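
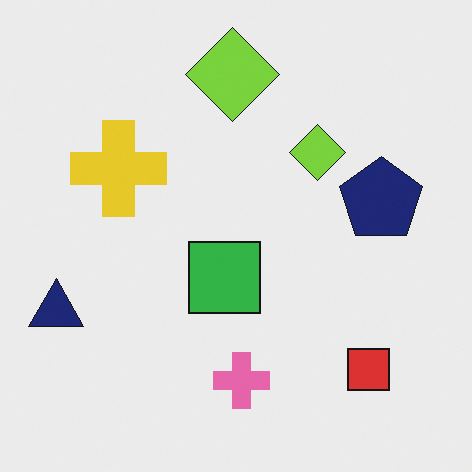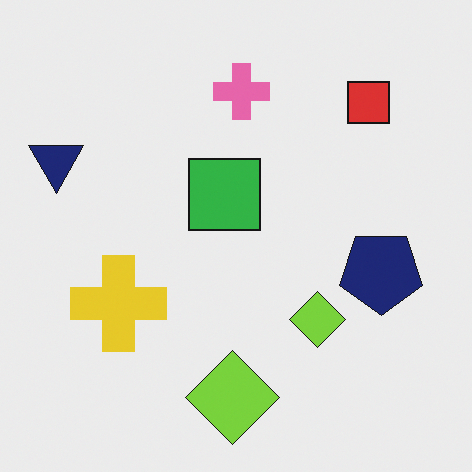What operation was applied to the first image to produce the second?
The image was flipped vertically (top ↔ bottom).

The pink cross is in the bottom of the first image and the top of the second — shapes on opposite sides of the horizontal midline have swapped in a mirror flip.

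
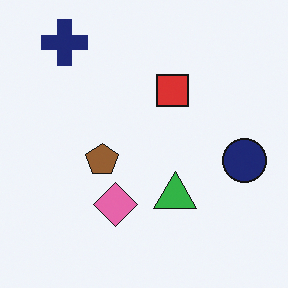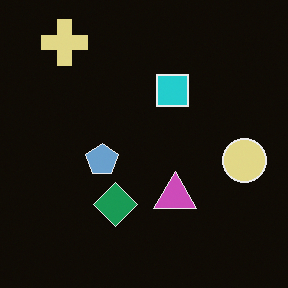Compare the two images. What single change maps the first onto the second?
It was color-inverted (negative).

The light background has become dark and every shape's color is its complement — a photographic negative.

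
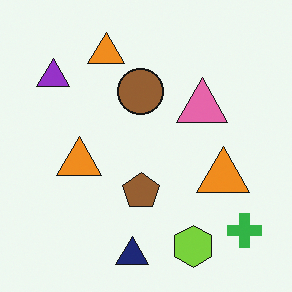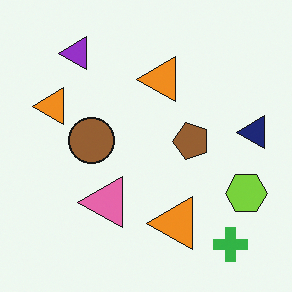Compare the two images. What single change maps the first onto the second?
It was transposed (reflected across the top-left ↔ bottom-right diagonal).

Shapes have swapped their row and column positions — what was in the top-right is now in the bottom-left — a diagonal reflection.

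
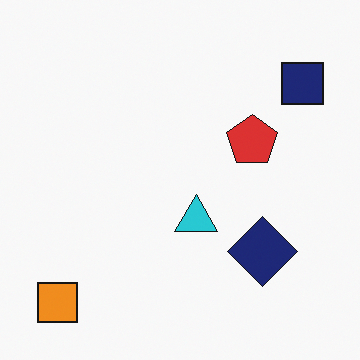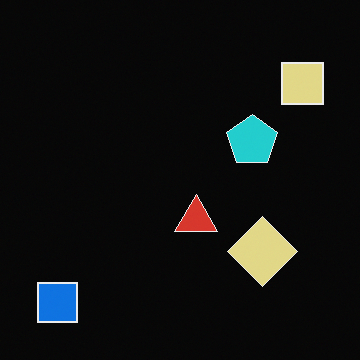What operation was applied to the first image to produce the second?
The transformation is: color-inverted (negative).

The light background has become dark and every shape's color is its complement — a photographic negative.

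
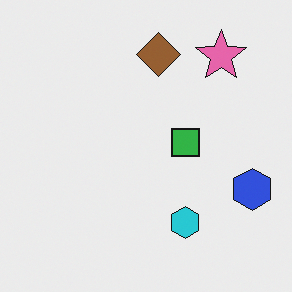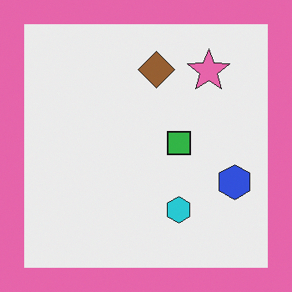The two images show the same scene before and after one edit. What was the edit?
The second image is the first framed with a pink border.

A solid pink frame runs around the edge of the second image, with the content slightly shrunk inside it.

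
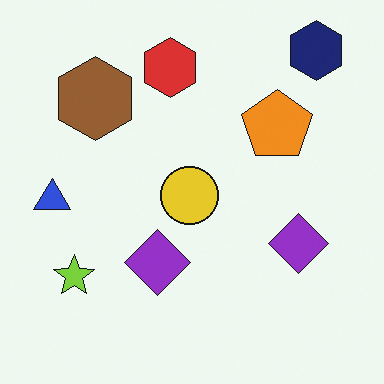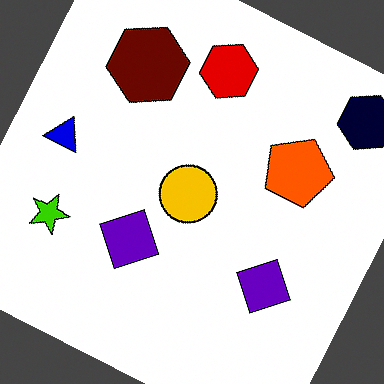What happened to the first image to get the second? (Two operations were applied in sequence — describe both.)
The transformation is: rotated clockwise by a clearly visible amount, then given much higher contrast.

Every shape is tilted by the same angle and the image corners show triangular fill wedges — a whole-image rotation by a non-right angle. Tones are pushed away from mid-grey across the whole image — a global contrast change.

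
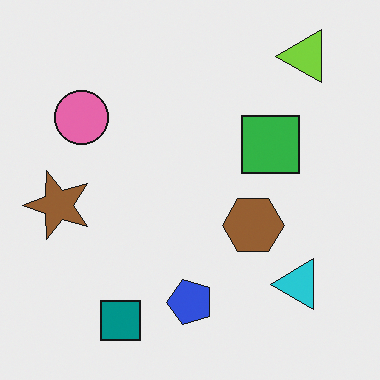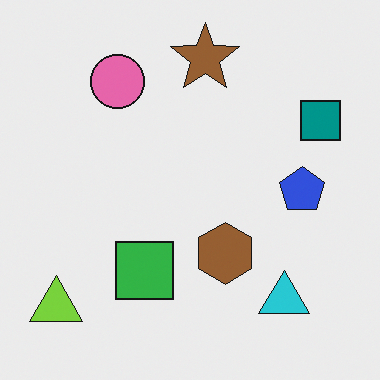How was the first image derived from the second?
This is the original image transposed (reflected across the top-left ↔ bottom-right diagonal).

Shapes have swapped their row and column positions — what was in the top-right is now in the bottom-left — a diagonal reflection.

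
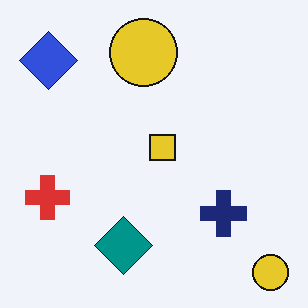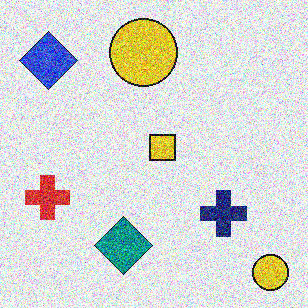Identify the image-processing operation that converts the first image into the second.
The transformation is: degraded with a thick layer of grain.

Random speckle covers the whole image, including the flat background.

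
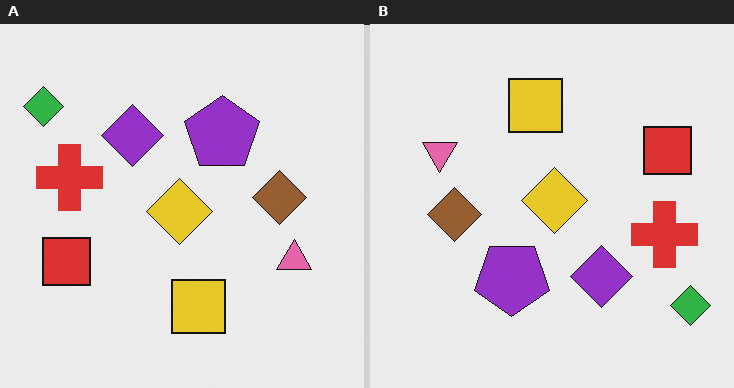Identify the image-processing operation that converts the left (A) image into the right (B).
It was rotated 180°.

The green diamond sits in the top-left of the left (A) image and the bottom-right of the right (B) — consistent with a whole-image 180° rotation.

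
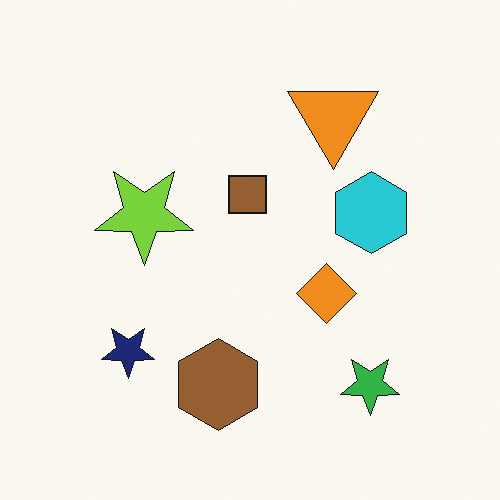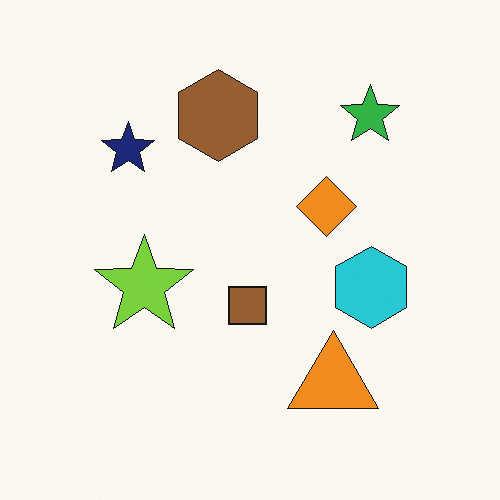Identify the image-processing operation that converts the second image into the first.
It was flipped vertically (top ↔ bottom).

The brown hexagon is in the top of the second image and the bottom of the first — shapes on opposite sides of the horizontal midline have swapped in a mirror flip.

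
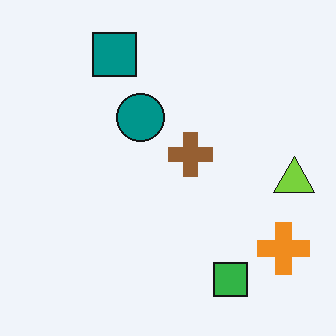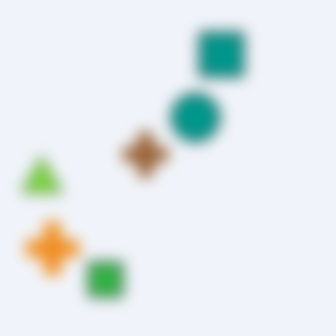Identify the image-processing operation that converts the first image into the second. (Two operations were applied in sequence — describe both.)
Strongly gaussian-blurred, then flipped horizontally (left ↔ right).

Shape edges and outlines are uniformly softened across the whole image. The lime triangle is in the right of the first image and the left of the second — shapes on opposite sides of the vertical midline have swapped in a mirror flip.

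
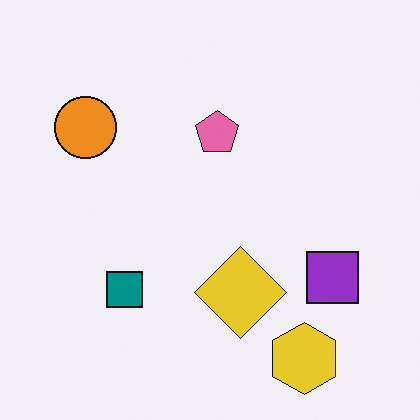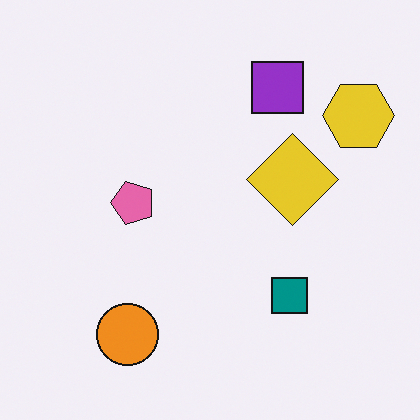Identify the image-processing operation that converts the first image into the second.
The transformation is: rotated 90° counter-clockwise.

The yellow hexagon sits in the bottom-right of the first image and the top-right of the second — consistent with a whole-image 90° counter-clockwise rotation.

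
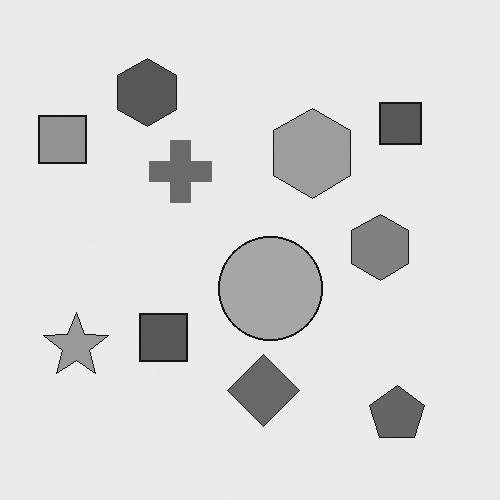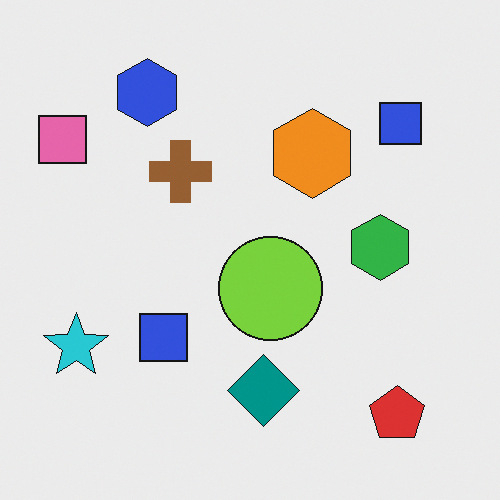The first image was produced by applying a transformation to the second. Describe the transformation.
It was converted to grayscale.

All color is removed — every shape is now a shade of grey.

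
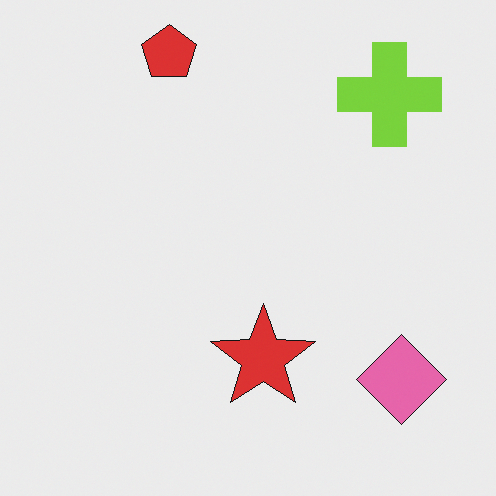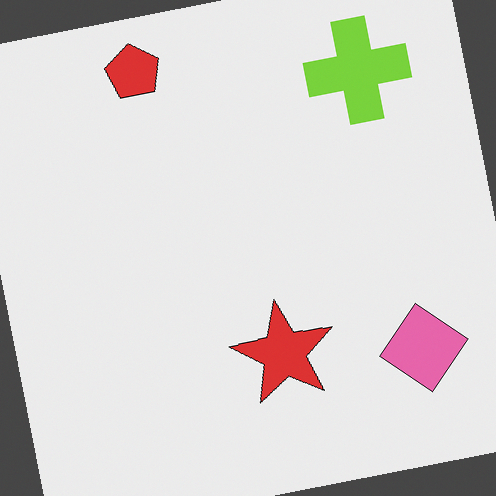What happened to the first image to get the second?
Rotated counter-clockwise by a few degrees.

Every shape is tilted by the same angle and the image corners show triangular fill wedges — a whole-image rotation by a non-right angle.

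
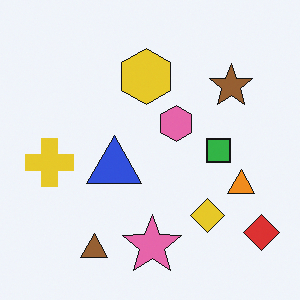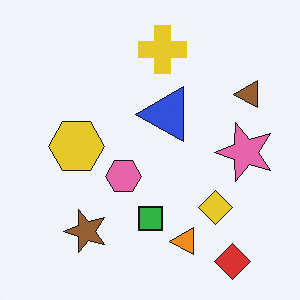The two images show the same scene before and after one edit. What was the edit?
The second image is the first transposed (reflected across the top-left ↔ bottom-right diagonal).

Shapes have swapped their row and column positions — what was in the top-right is now in the bottom-left — a diagonal reflection.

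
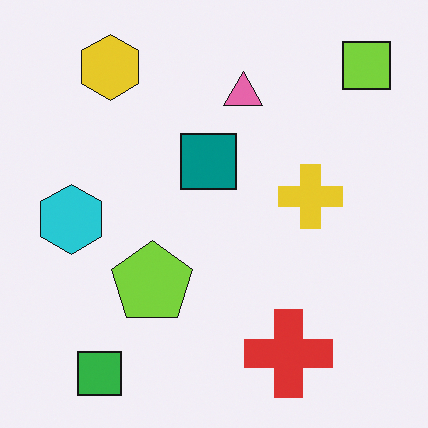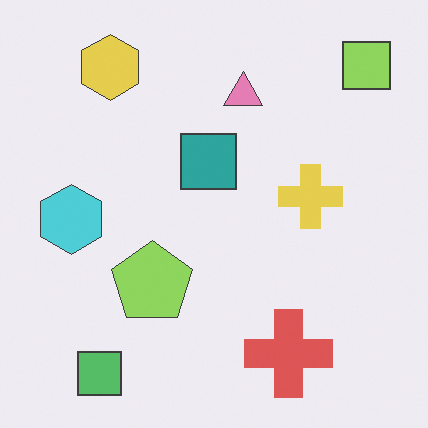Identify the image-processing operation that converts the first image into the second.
It was given slightly reduced contrast.

Tones are pushed toward mid-grey across the whole image — a global contrast change.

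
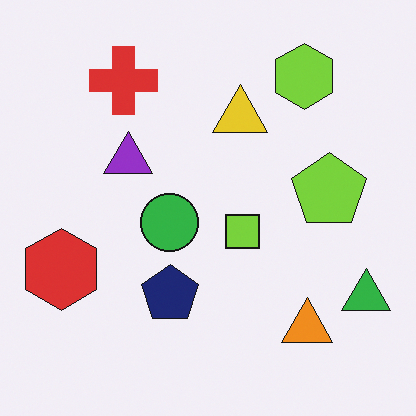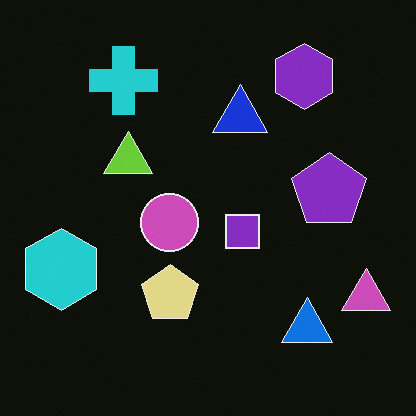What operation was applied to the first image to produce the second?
Color-inverted (negative).

The light background has become dark and every shape's color is its complement — a photographic negative.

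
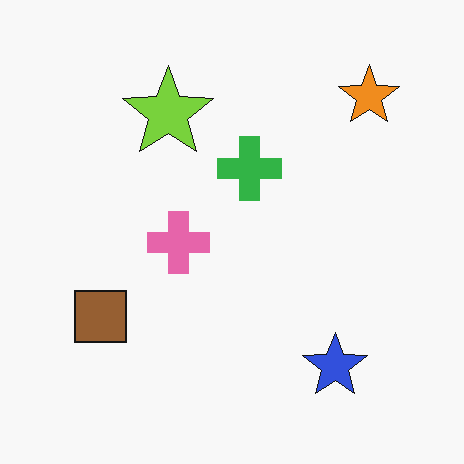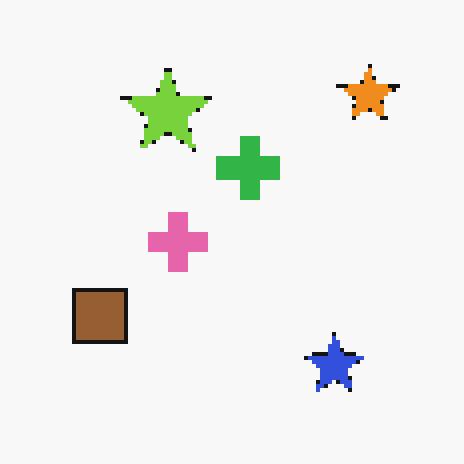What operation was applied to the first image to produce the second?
The second image is the first lightly pixelated (a mild mosaic effect).

Shapes are reduced to large square blocks; fine edges and outlines are lost — a downscale-then-upscale (mosaic) effect.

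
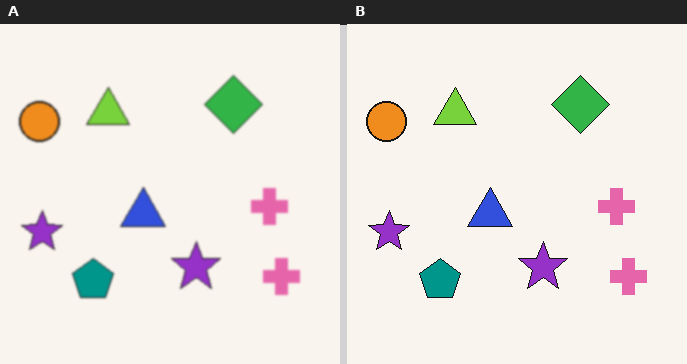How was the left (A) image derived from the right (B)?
This is the original image slightly softened.

Shape edges and outlines are uniformly softened across the whole image.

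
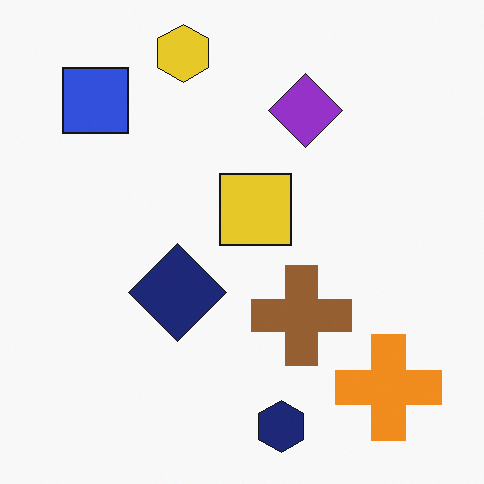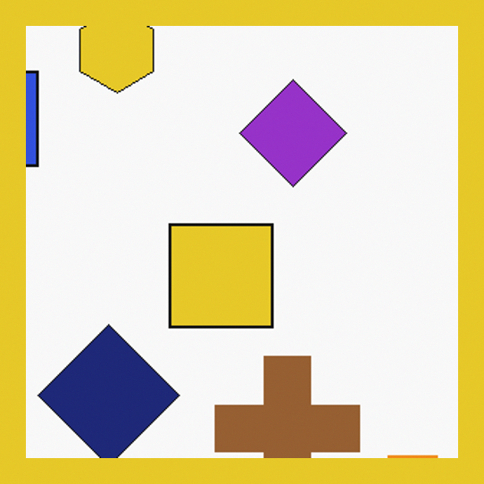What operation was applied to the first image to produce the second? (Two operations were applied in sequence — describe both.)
This is the original image cropped slightly and scaled back up, then framed with a yellow border.

The visible shapes are larger and the field of view is narrower; shapes near the original edges may be partly or wholly outside the frame — a crop-and-rescale. A solid yellow frame runs around the edge of the second image, with the content slightly shrunk inside it.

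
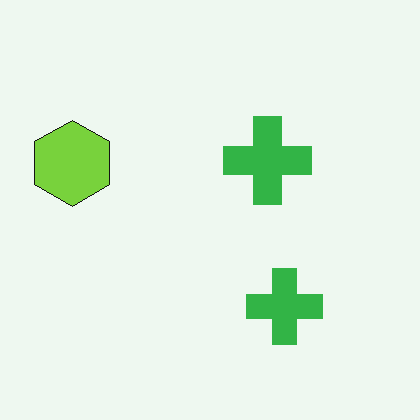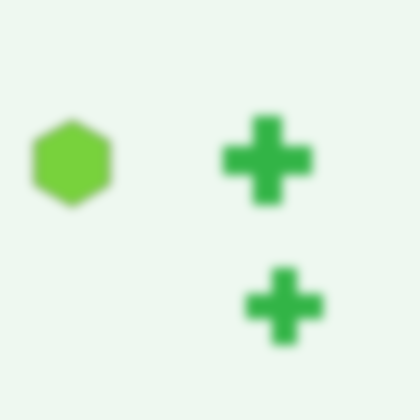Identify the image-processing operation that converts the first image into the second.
The transformation is: strongly gaussian-blurred.

Shape edges and outlines are uniformly softened across the whole image.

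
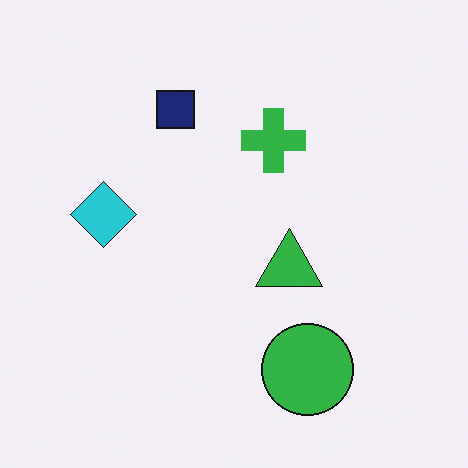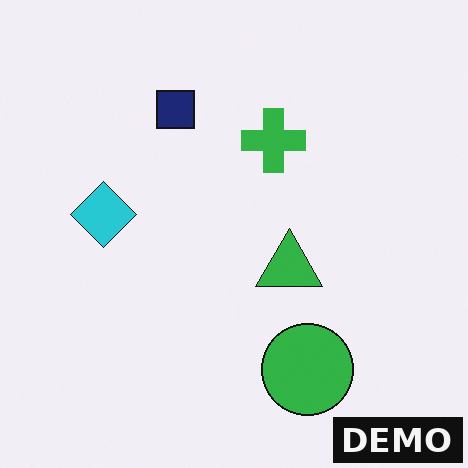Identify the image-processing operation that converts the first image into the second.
The image was watermarked with the text "DEMO" in the lower-right corner.

A dark label reading "DEMO" appears in the lower-right corner.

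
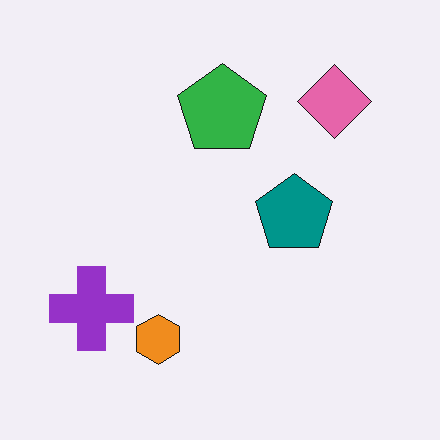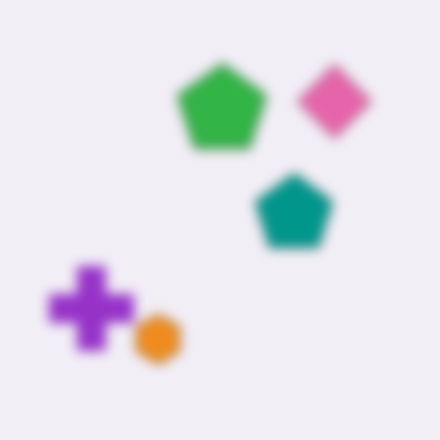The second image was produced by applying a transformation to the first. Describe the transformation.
This is the original image heavily blurred.

Shape edges and outlines are uniformly softened across the whole image.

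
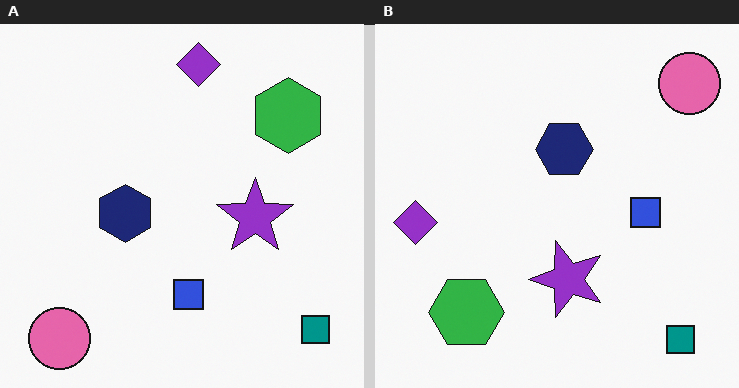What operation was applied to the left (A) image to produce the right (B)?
The image was transposed (reflected across the top-left ↔ bottom-right diagonal).

Shapes have swapped their row and column positions — what was in the top-right is now in the bottom-left — a diagonal reflection.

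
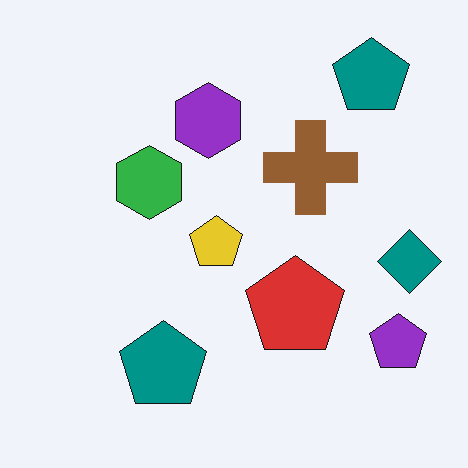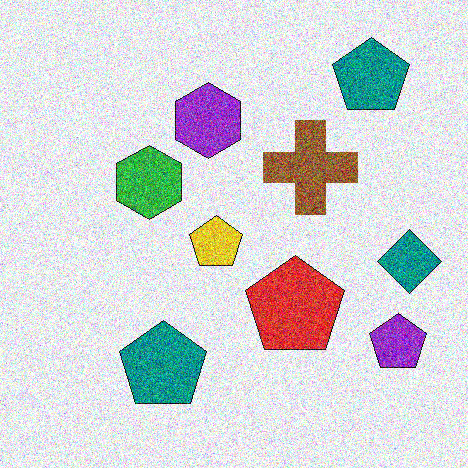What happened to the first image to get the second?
The transformation is: degraded with a thick layer of grain.

Random speckle covers the whole image, including the flat background.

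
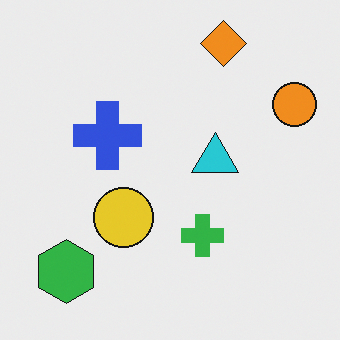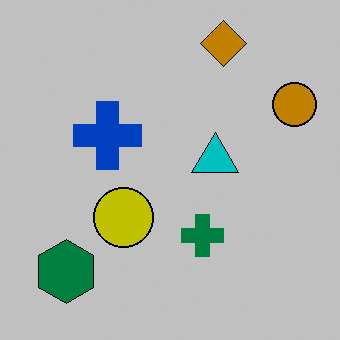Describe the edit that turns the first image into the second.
Heavily posterized to just a handful of flat colors.

Each flat color has snapped to a coarser quantized level — most visibly, the near-white background has dropped to a flat grey.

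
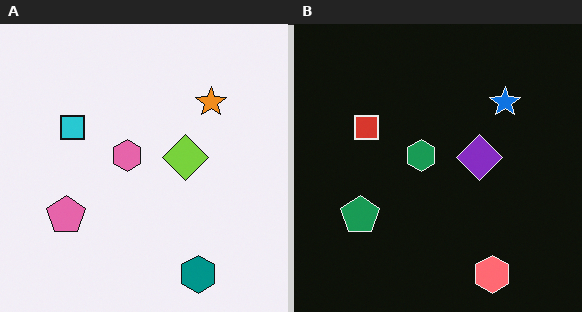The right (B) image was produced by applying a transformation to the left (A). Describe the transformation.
The image was color-inverted (negative).

The light background has become dark and every shape's color is its complement — a photographic negative.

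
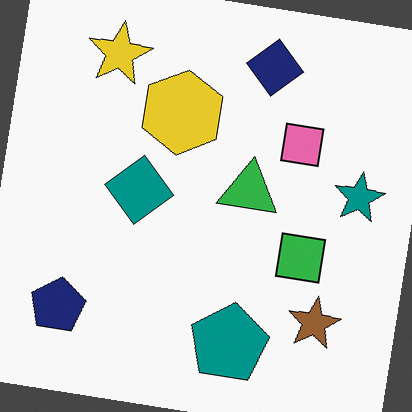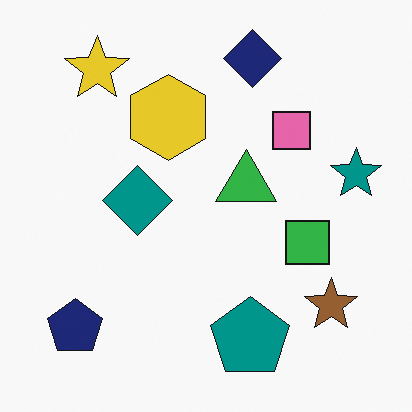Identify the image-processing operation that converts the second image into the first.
This is the original image rotated clockwise by a slight angle.

Every shape is tilted by the same angle and the image corners show triangular fill wedges — a whole-image rotation by a non-right angle.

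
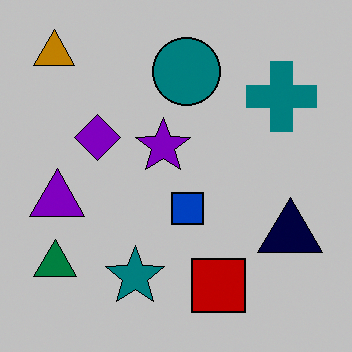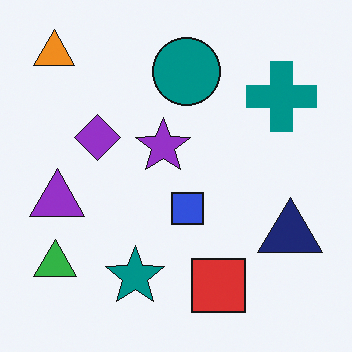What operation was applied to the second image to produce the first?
Aggressively posterized.

Each flat color has snapped to a coarser quantized level — most visibly, the near-white background has dropped to a flat grey.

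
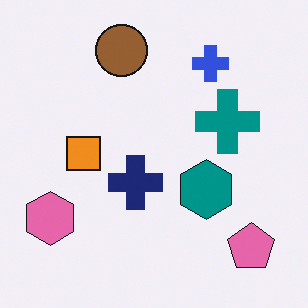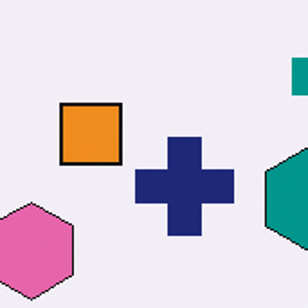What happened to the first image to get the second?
The image was cropped to a noticeably smaller region and rescaled.

The visible shapes are larger and the field of view is narrower; shapes near the original edges may be partly or wholly outside the frame — a crop-and-rescale.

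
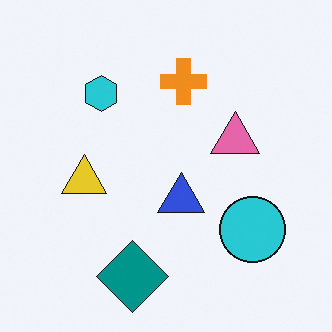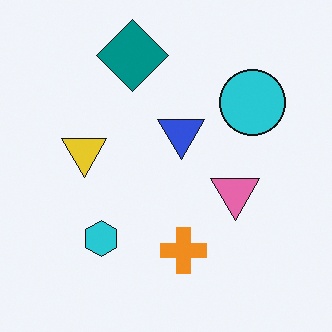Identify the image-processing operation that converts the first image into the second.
It was flipped vertically (top ↔ bottom).

The teal diamond is in the bottom of the first image and the top of the second — shapes on opposite sides of the horizontal midline have swapped in a mirror flip.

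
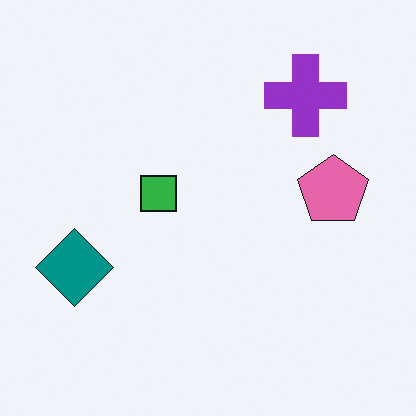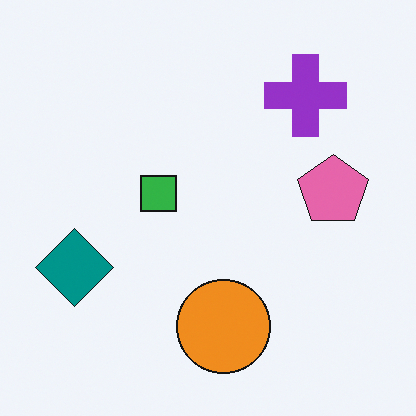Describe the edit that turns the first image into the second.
This is the original image overlaid with an additional orange circle.

An orange circle appears in the second image that is absent from the first.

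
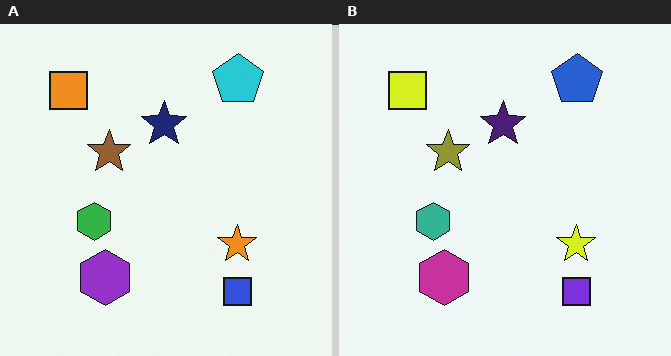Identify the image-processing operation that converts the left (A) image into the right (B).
The right (B) image is the left (A) hue-shifted by a small amount.

Every shape's color has rotated by the same amount around the hue wheel — a uniform hue shift.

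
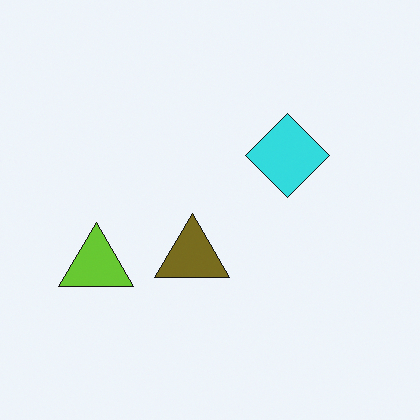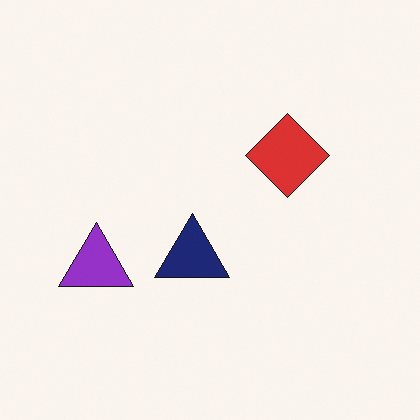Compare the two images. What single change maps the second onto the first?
It was hue-shifted through roughly half the color wheel.

Every shape's color has rotated by the same amount around the hue wheel — a uniform hue shift.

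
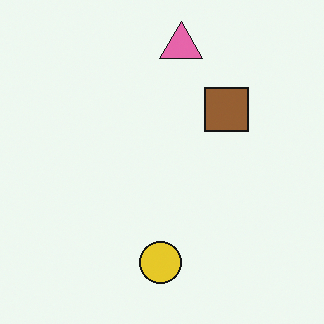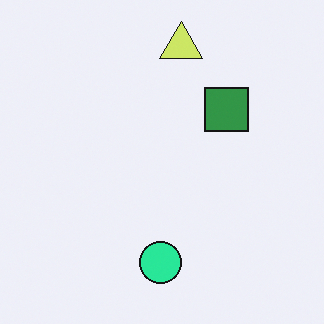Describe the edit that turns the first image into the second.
This is the original image hue-shifted through roughly a third of the color wheel.

Every shape's color has rotated by the same amount around the hue wheel — a uniform hue shift.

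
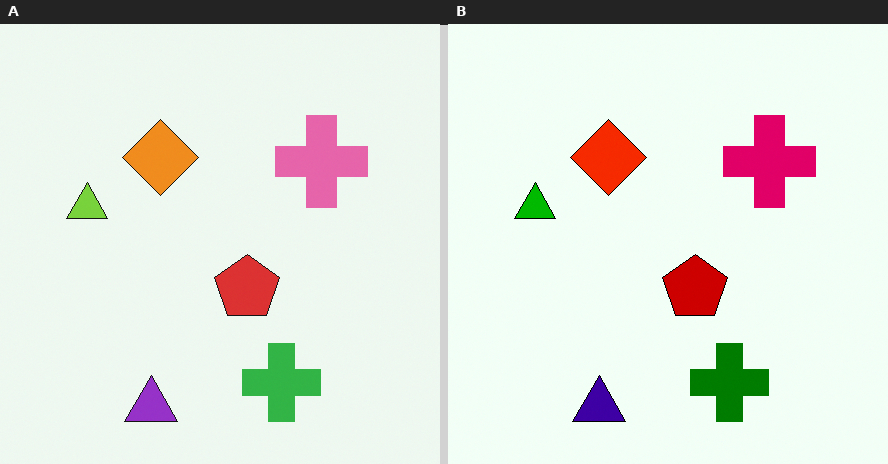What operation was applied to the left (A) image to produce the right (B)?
The right (B) image is the left (A) given much higher contrast.

Tones are pushed away from mid-grey across the whole image — a global contrast change.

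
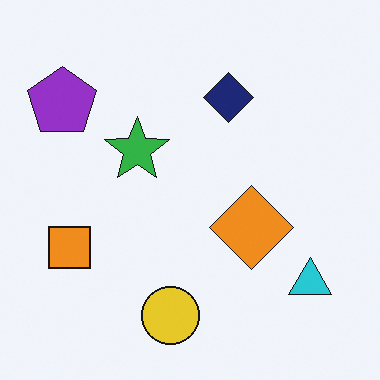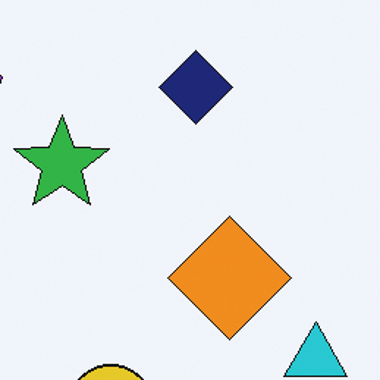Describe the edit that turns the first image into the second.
This is the original image cropped to a modestly smaller region and rescaled.

The visible shapes are larger and the field of view is narrower; shapes near the original edges may be partly or wholly outside the frame — a crop-and-rescale.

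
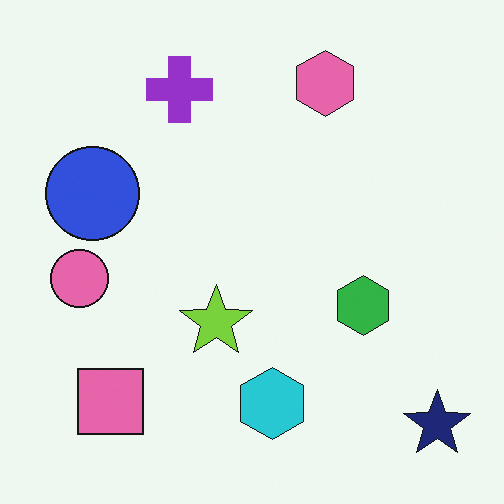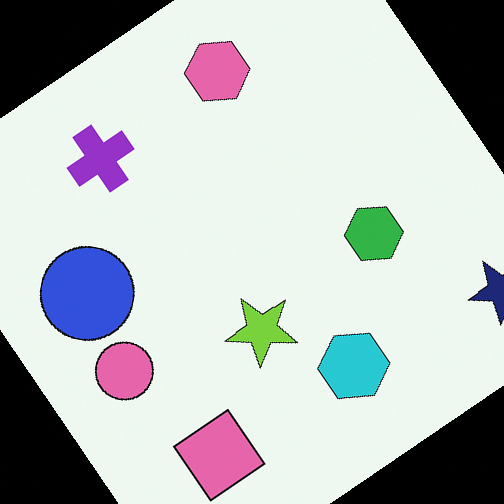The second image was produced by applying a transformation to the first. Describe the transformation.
This is the original image rotated counter-clockwise by a large amount — several tens of degrees.

Every shape is tilted by the same angle and the image corners show triangular fill wedges — a whole-image rotation by a non-right angle.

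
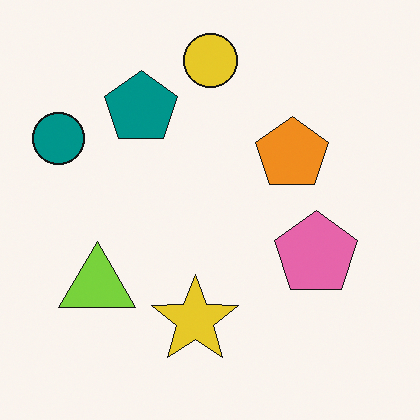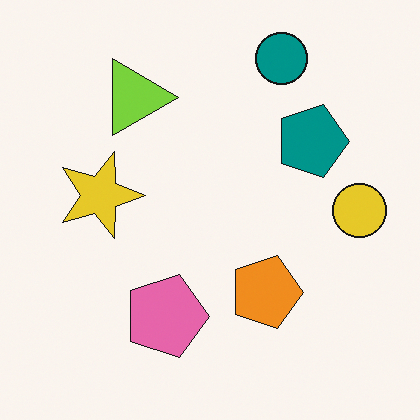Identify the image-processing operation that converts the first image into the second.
Rotated 90° clockwise.

The teal circle sits in the top-left of the first image and the top-right of the second — consistent with a whole-image 90° clockwise rotation.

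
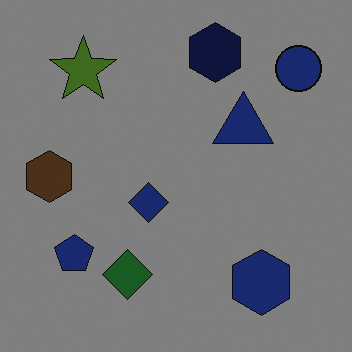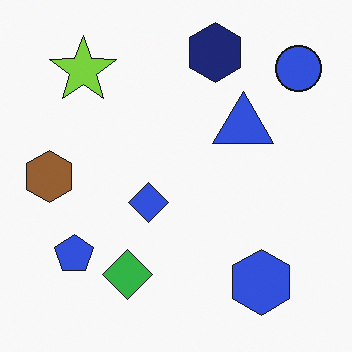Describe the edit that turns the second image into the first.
Darkened a lot.

Every pixel — background and shapes alike — is uniformly darkened.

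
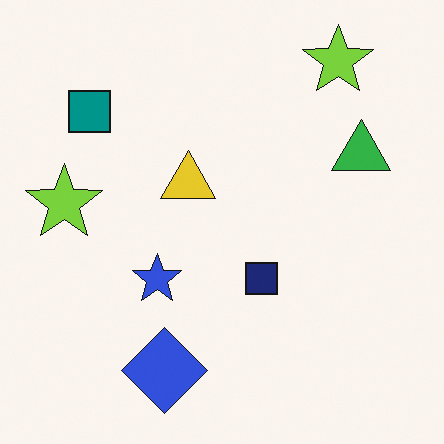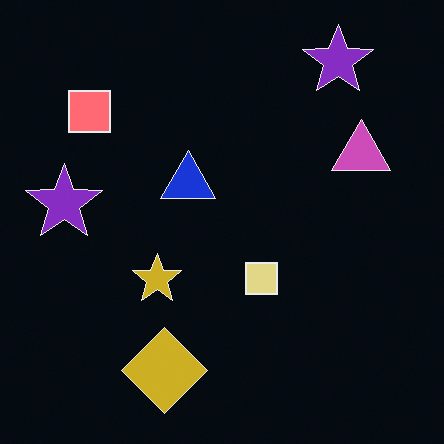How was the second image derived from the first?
The image was color-inverted (negative).

The light background has become dark and every shape's color is its complement — a photographic negative.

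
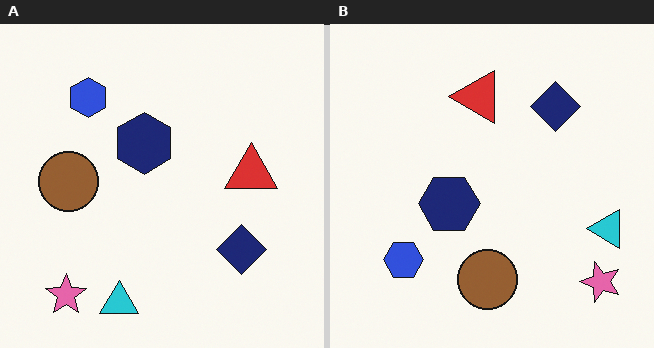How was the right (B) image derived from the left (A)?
The transformation is: rotated 90° counter-clockwise.

The pink star sits in the bottom-left of the left (A) image and the bottom-right of the right (B) — consistent with a whole-image 90° counter-clockwise rotation.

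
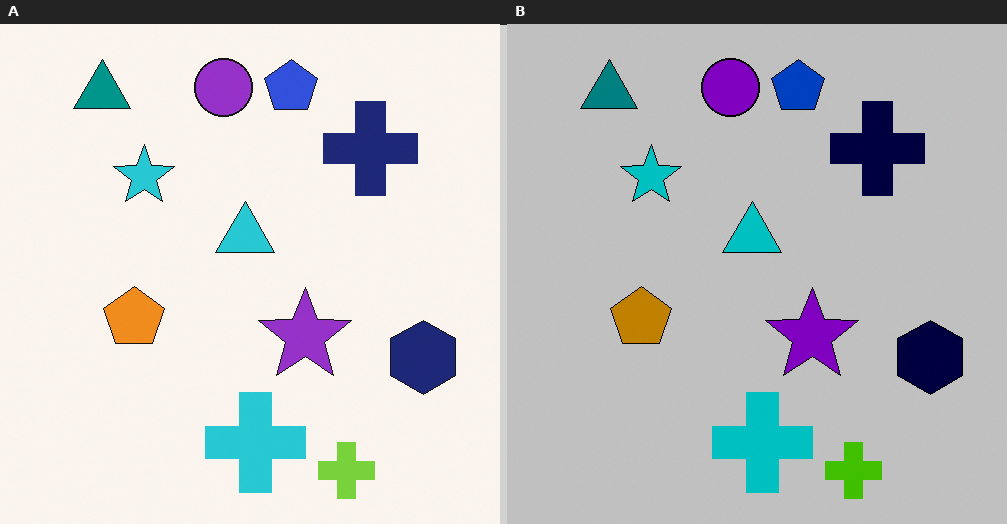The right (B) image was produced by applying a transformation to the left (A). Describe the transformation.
This is the original image heavily posterized to just a handful of flat colors.

Each flat color has snapped to a coarser quantized level — most visibly, the near-white background has dropped to a flat grey.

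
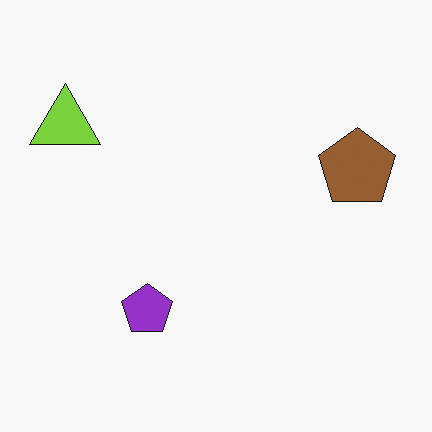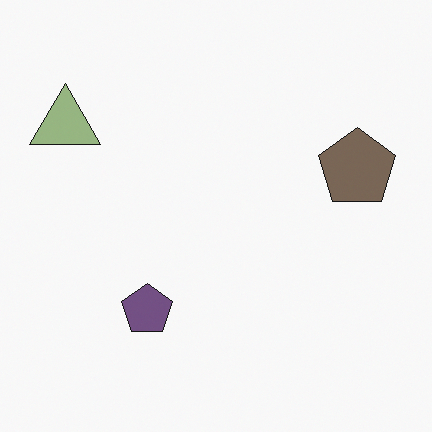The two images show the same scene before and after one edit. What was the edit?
It was made much more muted (saturation change).

All colors are more muted and greyish — a global saturation change.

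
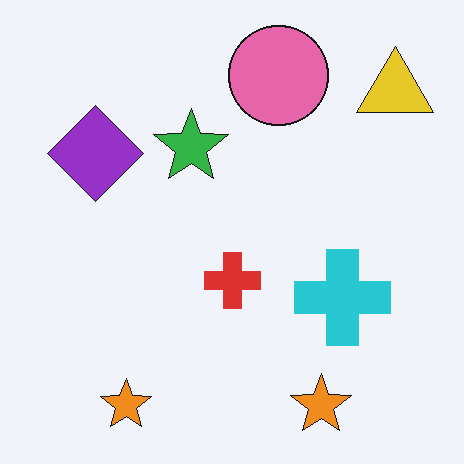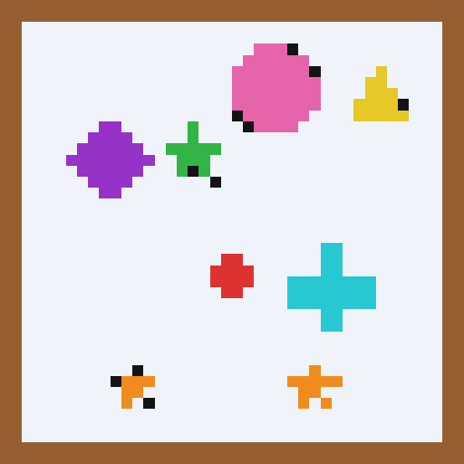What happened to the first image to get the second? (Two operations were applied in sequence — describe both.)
The transformation is: coarsely pixelated, then framed with a brown border.

Shapes are reduced to large square blocks; fine edges and outlines are lost — a downscale-then-upscale (mosaic) effect. A solid brown frame runs around the edge of the second image, with the content slightly shrunk inside it.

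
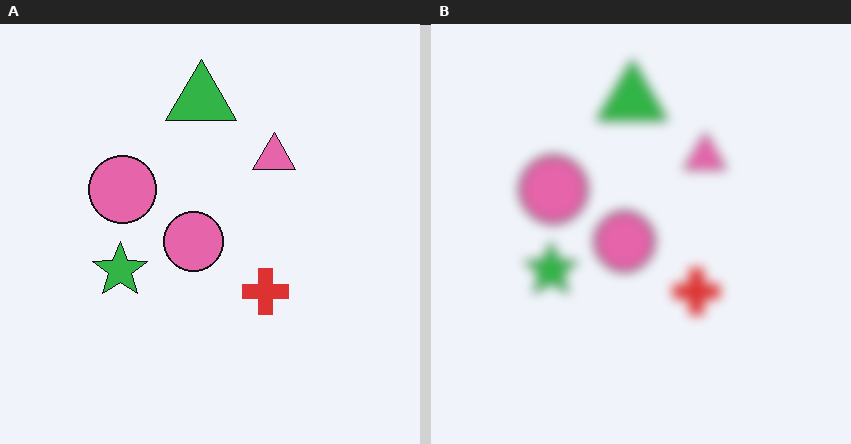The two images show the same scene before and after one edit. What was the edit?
This is the original image strongly gaussian-blurred.

Shape edges and outlines are uniformly softened across the whole image.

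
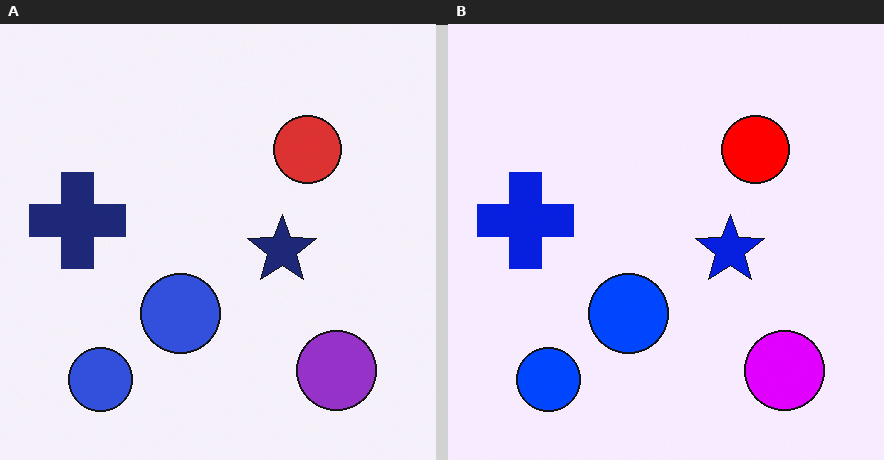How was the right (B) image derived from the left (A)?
It was made much more vivid (saturation change).

All colors are more vivid — a global saturation change.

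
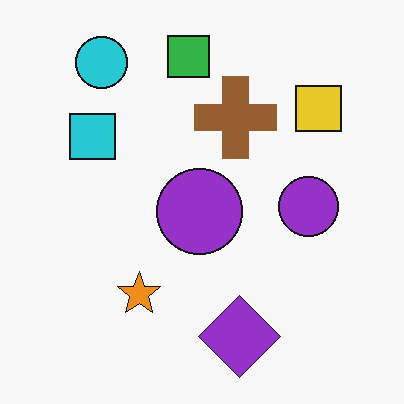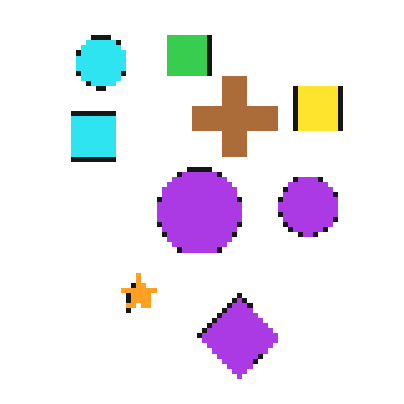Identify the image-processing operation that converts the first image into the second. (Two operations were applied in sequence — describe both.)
The image was lightly pixelated (a mild mosaic effect), then slightly brightened.

Shapes are reduced to large square blocks; fine edges and outlines are lost — a downscale-then-upscale (mosaic) effect. Every pixel — background and shapes alike — is uniformly brightened.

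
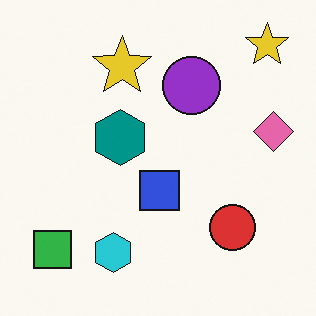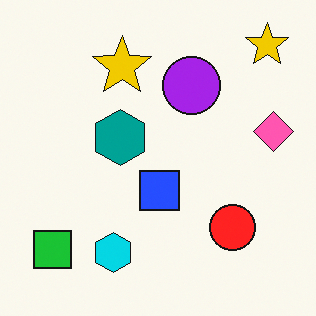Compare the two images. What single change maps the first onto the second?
This is the original image slightly oversaturated.

All colors are more vivid — a global saturation change.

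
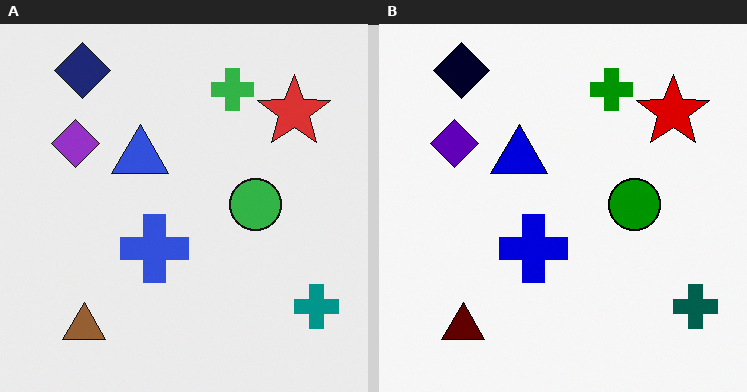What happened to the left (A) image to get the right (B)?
The transformation is: given much higher contrast.

Tones are pushed away from mid-grey across the whole image — a global contrast change.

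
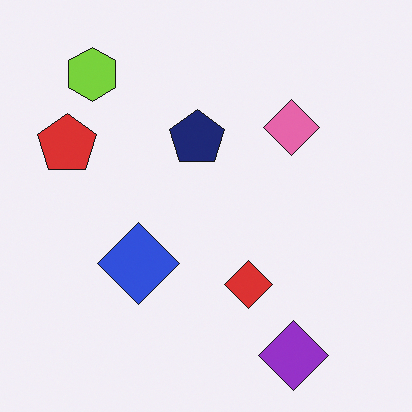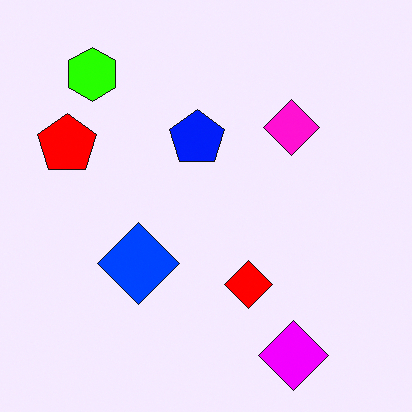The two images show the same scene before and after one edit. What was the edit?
This is the original image made much more vivid (saturation change).

All colors are more vivid — a global saturation change.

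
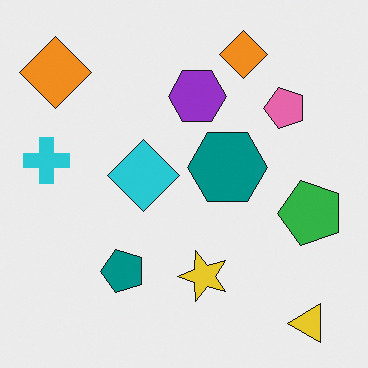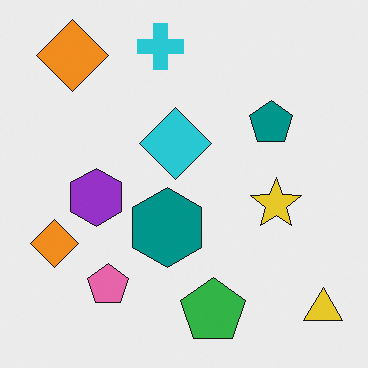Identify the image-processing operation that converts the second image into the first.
The image was transposed (reflected across the top-left ↔ bottom-right diagonal).

Shapes have swapped their row and column positions — what was in the top-right is now in the bottom-left — a diagonal reflection.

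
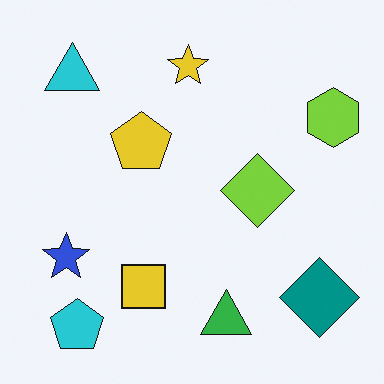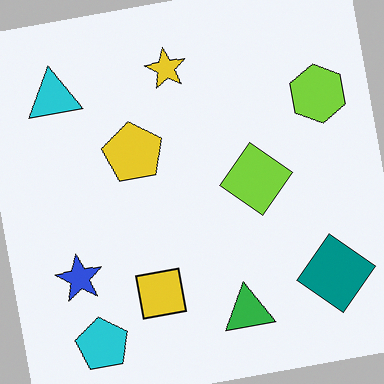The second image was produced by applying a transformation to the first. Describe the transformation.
It was rotated counter-clockwise by a small amount.

Every shape is tilted by the same angle and the image corners show triangular fill wedges — a whole-image rotation by a non-right angle.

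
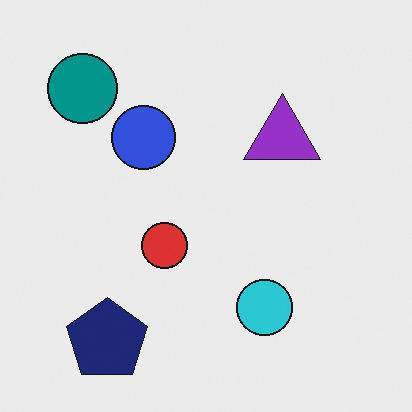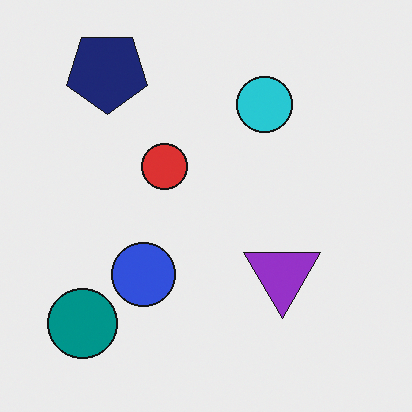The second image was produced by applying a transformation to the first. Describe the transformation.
The transformation is: flipped vertically (top ↔ bottom).

The navy pentagon is in the bottom-left of the first image and the top-left of the second — shapes on opposite sides of the horizontal midline have swapped in a mirror flip.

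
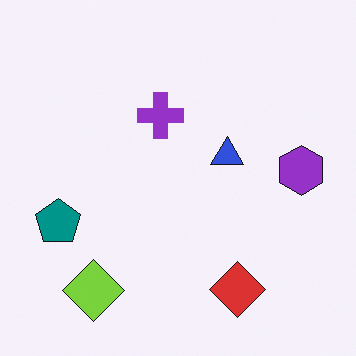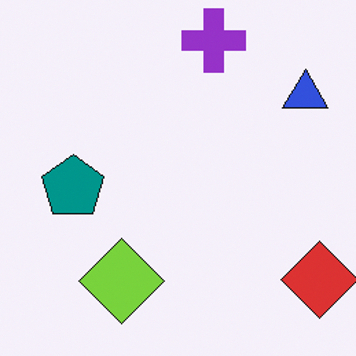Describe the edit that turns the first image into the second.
This is the original image cropped slightly and scaled back up.

The visible shapes are larger and the field of view is narrower; shapes near the original edges may be partly or wholly outside the frame — a crop-and-rescale.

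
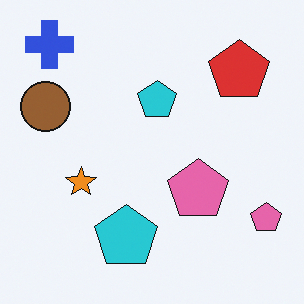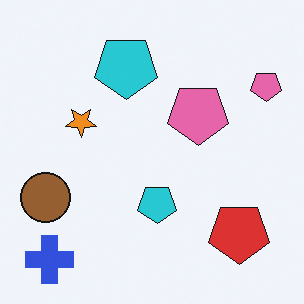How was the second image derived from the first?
The second image is the first flipped vertically (top ↔ bottom).

The blue cross is in the top-left of the first image and the bottom-left of the second — shapes on opposite sides of the horizontal midline have swapped in a mirror flip.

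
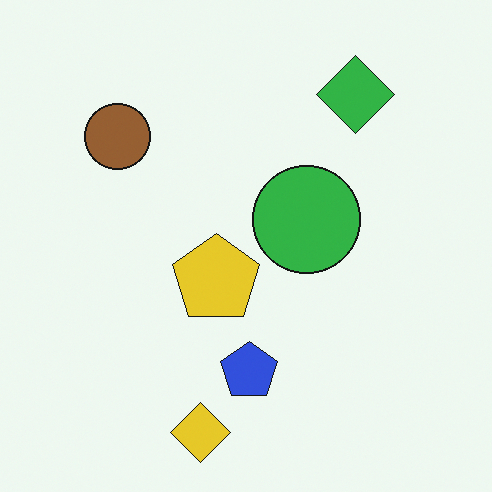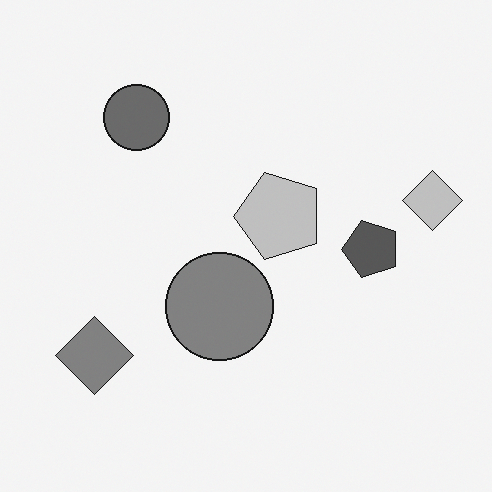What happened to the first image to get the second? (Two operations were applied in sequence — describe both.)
The transformation is: converted to grayscale, then transposed (reflected across the top-left ↔ bottom-right diagonal).

All color is removed — every shape is now a shade of grey. Shapes have swapped their row and column positions — what was in the top-right is now in the bottom-left — a diagonal reflection.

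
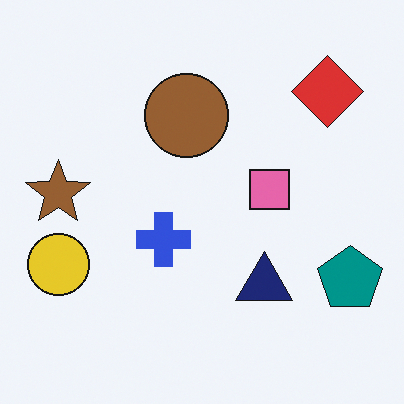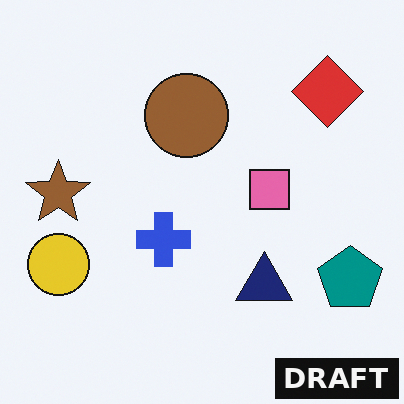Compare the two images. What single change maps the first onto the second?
Watermarked with the text "DRAFT" in the lower-right corner.

A dark label reading "DRAFT" appears in the lower-right corner.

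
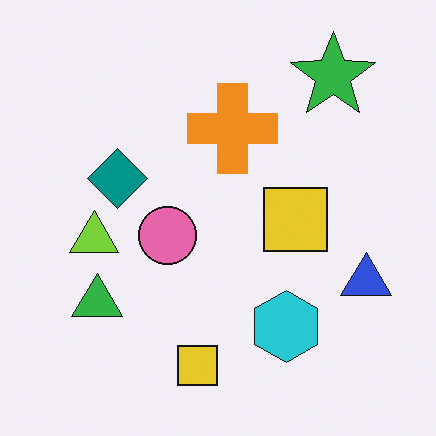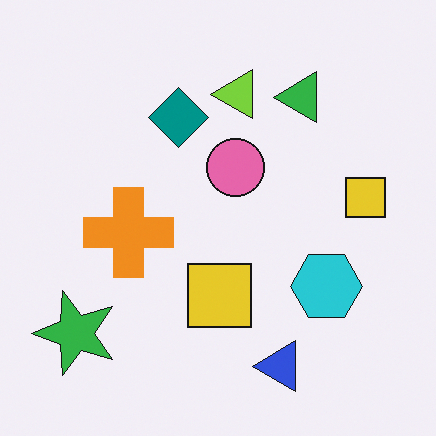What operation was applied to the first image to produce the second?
The transformation is: transposed (reflected across the top-left ↔ bottom-right diagonal).

Shapes have swapped their row and column positions — what was in the top-right is now in the bottom-left — a diagonal reflection.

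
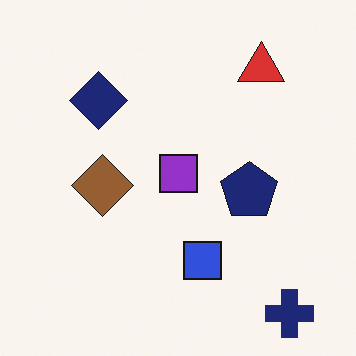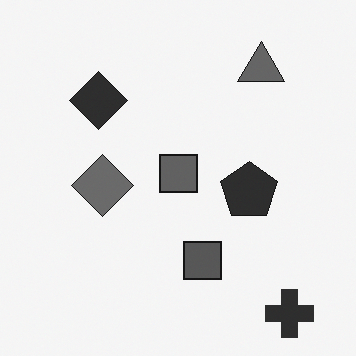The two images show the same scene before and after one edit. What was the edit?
The transformation is: converted to grayscale.

All color is removed — every shape is now a shade of grey.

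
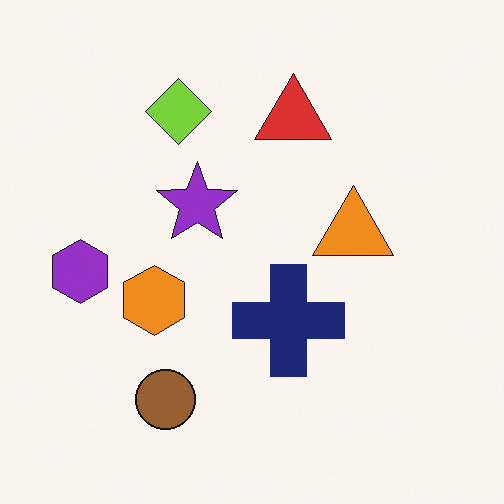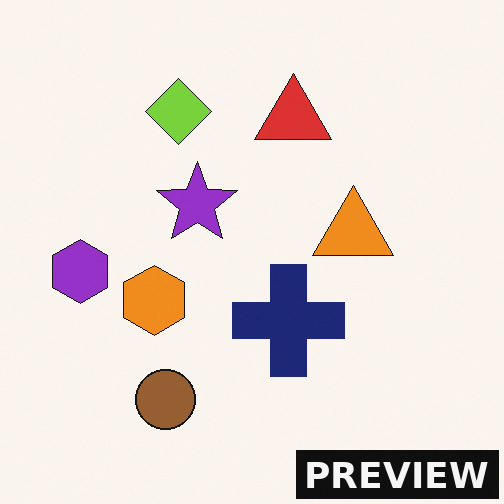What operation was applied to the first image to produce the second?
It was watermarked with the text "PREVIEW" in the lower-right corner.

A dark label reading "PREVIEW" appears in the lower-right corner.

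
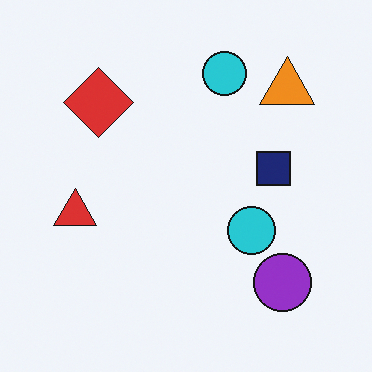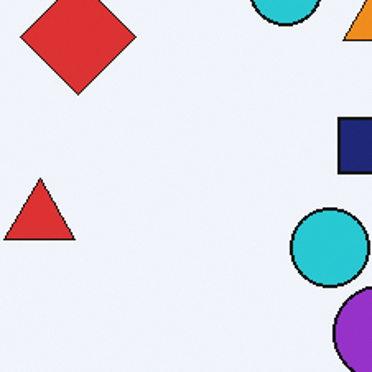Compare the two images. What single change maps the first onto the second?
The image was cropped to a noticeably smaller region and rescaled.

The visible shapes are larger and the field of view is narrower; shapes near the original edges may be partly or wholly outside the frame — a crop-and-rescale.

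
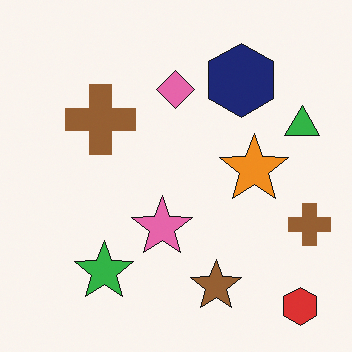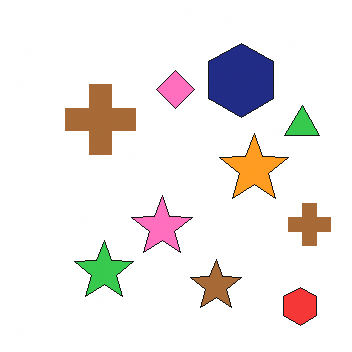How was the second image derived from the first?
The second image is the first brightened a little.

Every pixel — background and shapes alike — is uniformly brightened.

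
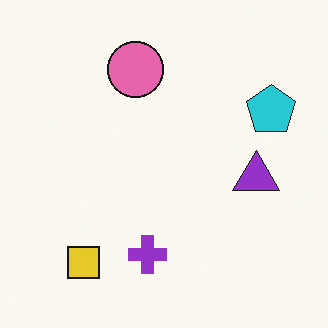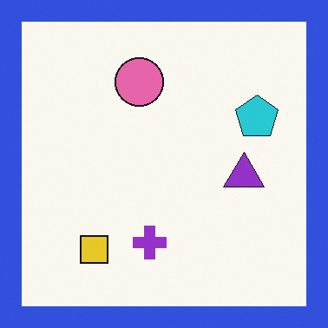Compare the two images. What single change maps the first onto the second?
It was framed with a blue border.

A solid blue frame runs around the edge of the second image, with the content slightly shrunk inside it.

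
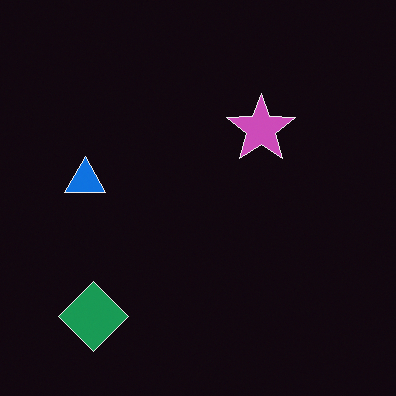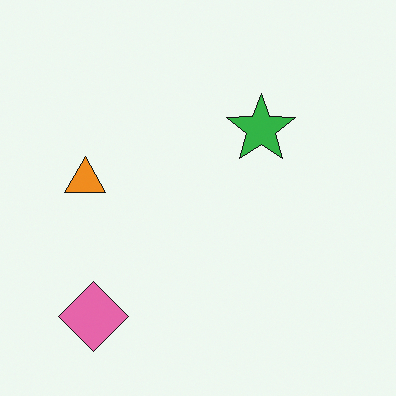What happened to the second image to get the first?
The first image is the second color-inverted (negative).

The light background has become dark and every shape's color is its complement — a photographic negative.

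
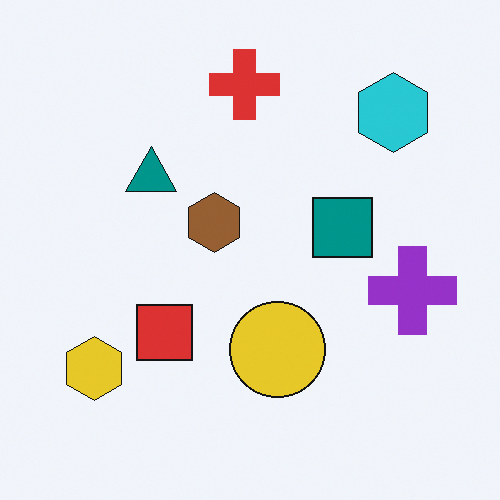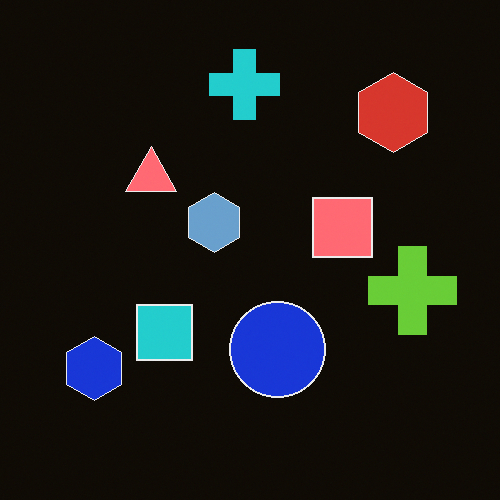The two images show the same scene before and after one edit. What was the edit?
The transformation is: color-inverted (negative).

The light background has become dark and every shape's color is its complement — a photographic negative.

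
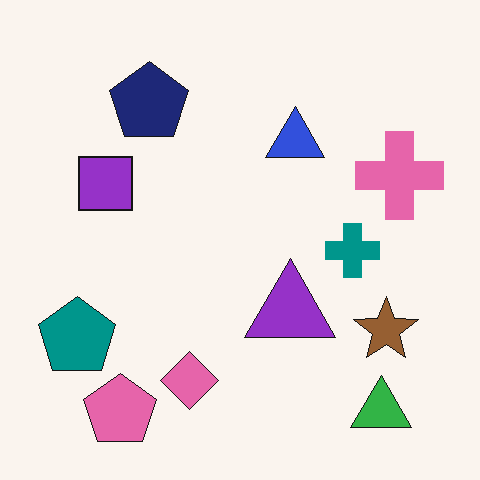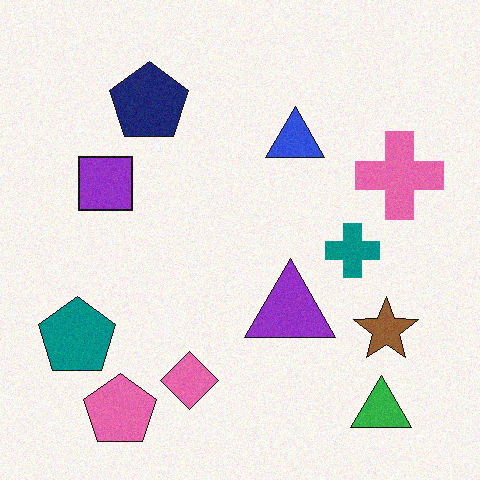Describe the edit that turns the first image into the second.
It was degraded with a light layer of grain.

Random speckle covers the whole image, including the flat background.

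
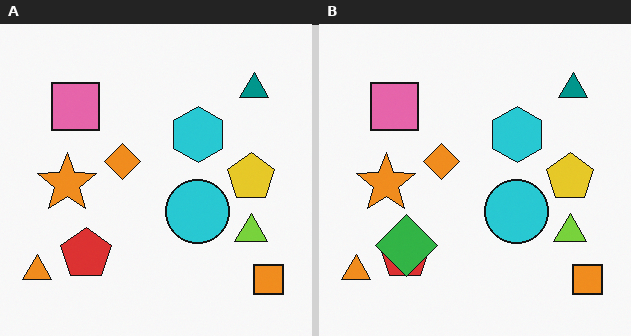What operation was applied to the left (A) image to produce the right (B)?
The transformation is: overlaid with an additional green diamond.

A green diamond appears in the right (B) image that is absent from the left (A).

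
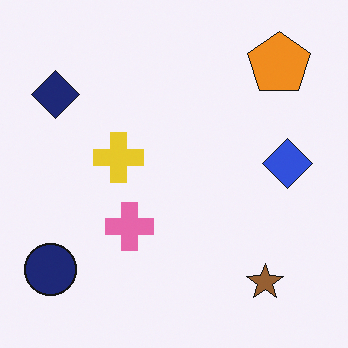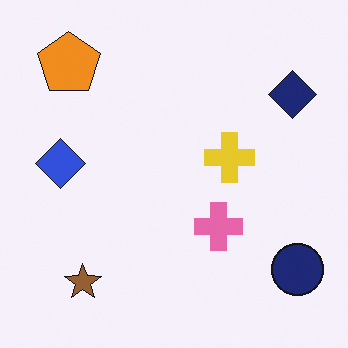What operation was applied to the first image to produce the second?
This is the original image flipped horizontally (left ↔ right).

The navy circle is in the bottom-left of the first image and the bottom-right of the second — shapes on opposite sides of the vertical midline have swapped in a mirror flip.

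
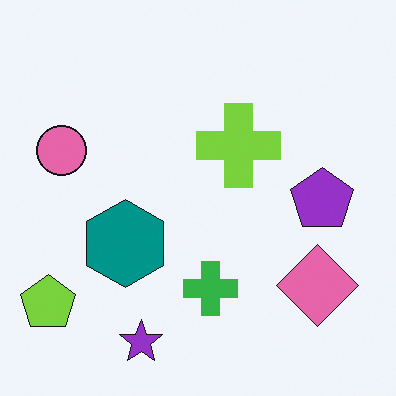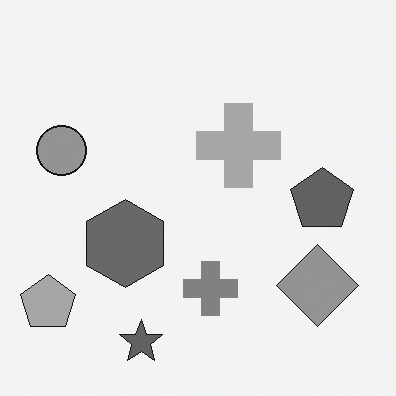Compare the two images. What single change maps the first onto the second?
Converted to grayscale.

All color is removed — every shape is now a shade of grey.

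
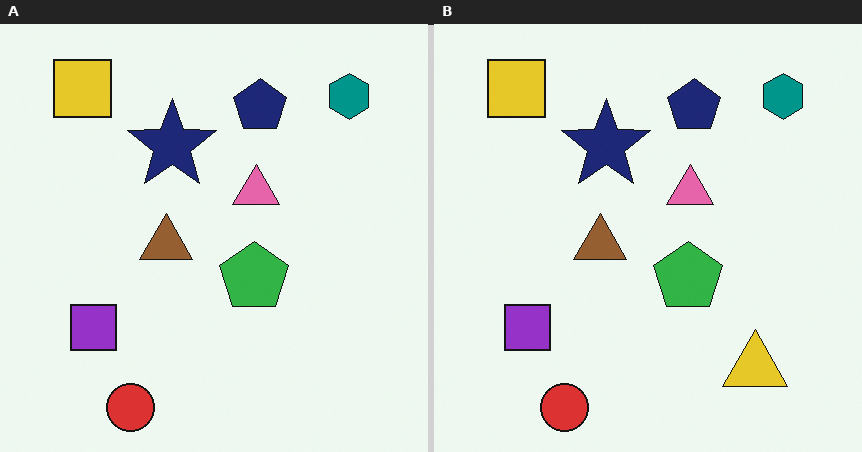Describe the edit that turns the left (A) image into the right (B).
The right (B) image is the left (A) overlaid with an additional yellow triangle.

A yellow triangle appears in the right (B) image that is absent from the left (A).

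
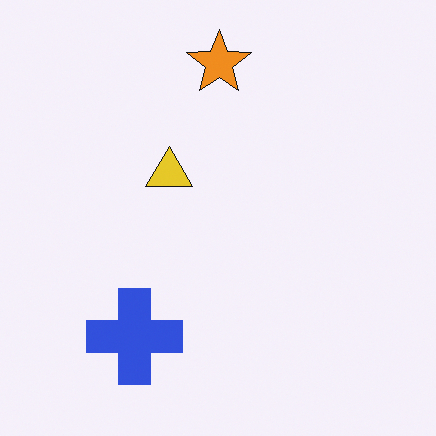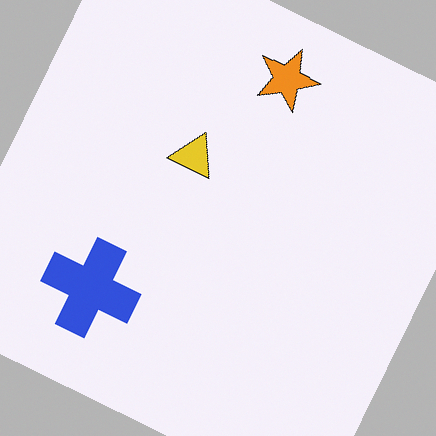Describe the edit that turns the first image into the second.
It was rotated clockwise by a clearly visible amount.

Every shape is tilted by the same angle and the image corners show triangular fill wedges — a whole-image rotation by a non-right angle.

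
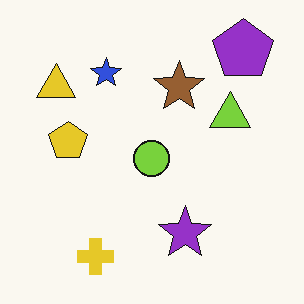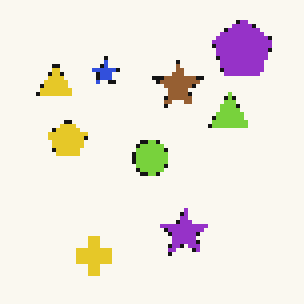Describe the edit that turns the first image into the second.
The transformation is: lightly pixelated (a mild mosaic effect).

Shapes are reduced to large square blocks; fine edges and outlines are lost — a downscale-then-upscale (mosaic) effect.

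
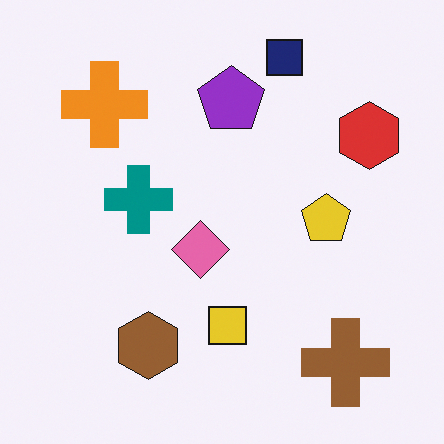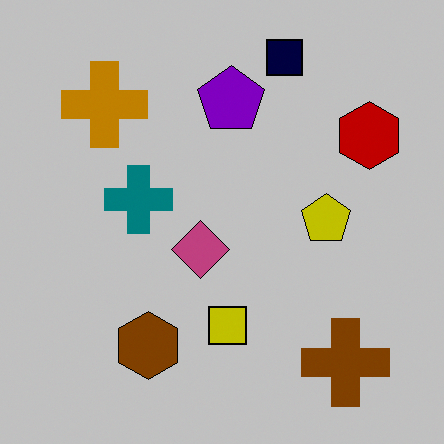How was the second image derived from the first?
It was aggressively posterized.

Each flat color has snapped to a coarser quantized level — most visibly, the near-white background has dropped to a flat grey.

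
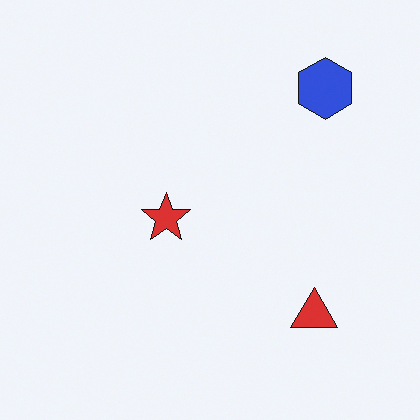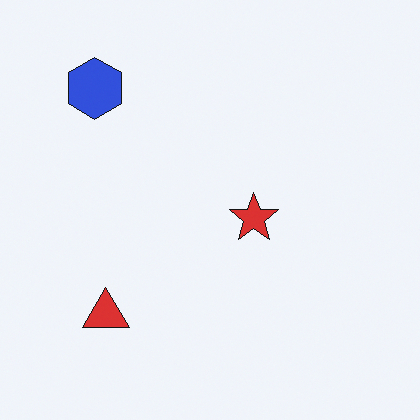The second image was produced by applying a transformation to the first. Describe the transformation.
Flipped horizontally (left ↔ right).

The blue hexagon is in the top-right of the first image and the top-left of the second — shapes on opposite sides of the vertical midline have swapped in a mirror flip.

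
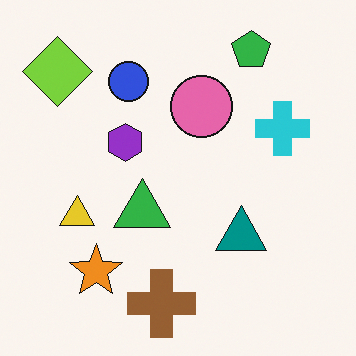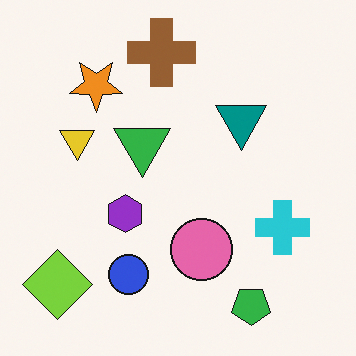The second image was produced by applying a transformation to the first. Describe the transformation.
This is the original image flipped vertically (top ↔ bottom).

The green pentagon is in the top-right of the first image and the bottom-right of the second — shapes on opposite sides of the horizontal midline have swapped in a mirror flip.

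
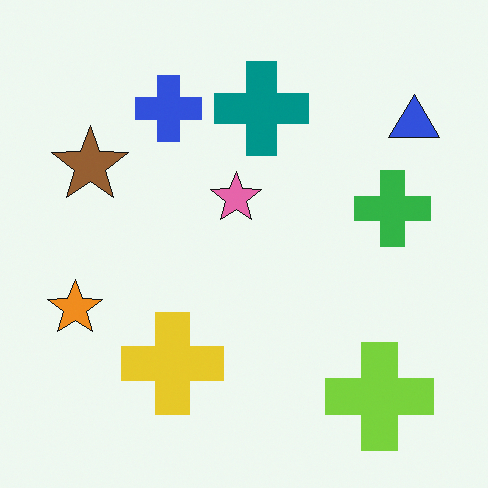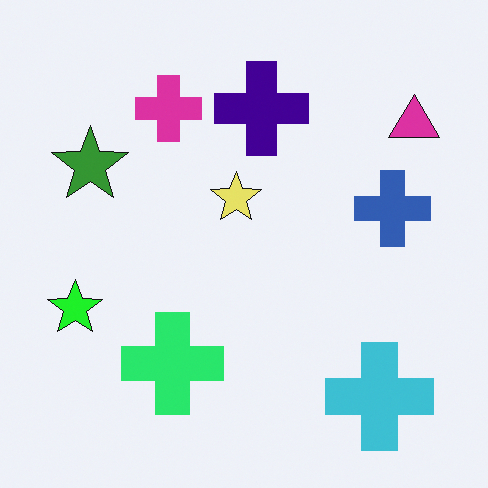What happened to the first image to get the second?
Hue-shifted noticeably.

Every shape's color has rotated by the same amount around the hue wheel — a uniform hue shift.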